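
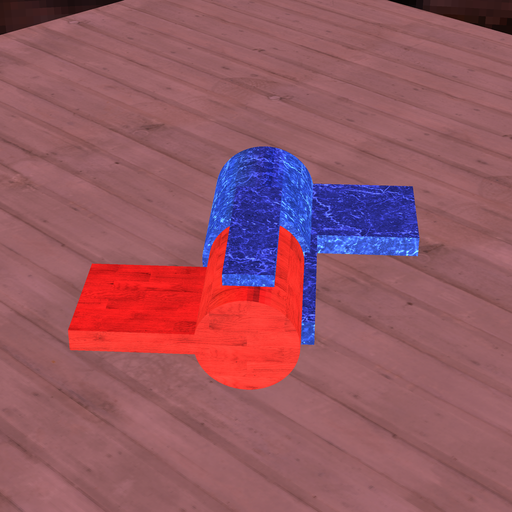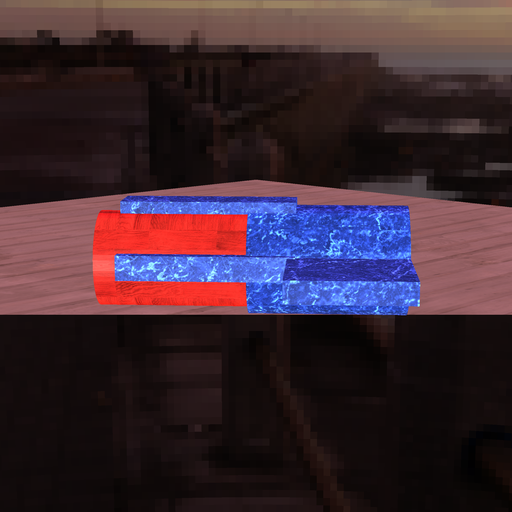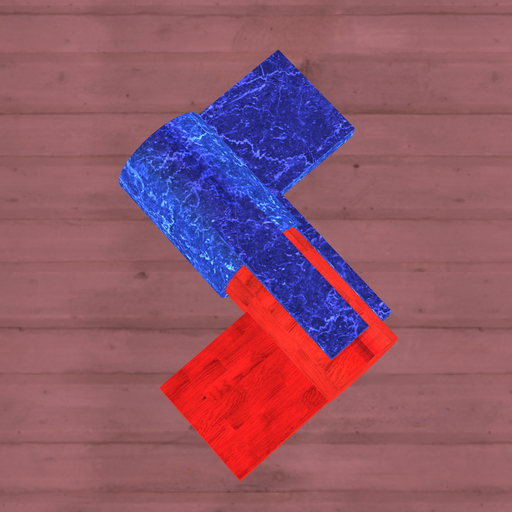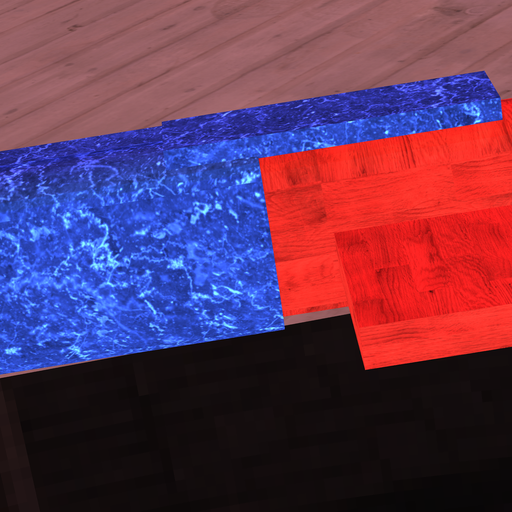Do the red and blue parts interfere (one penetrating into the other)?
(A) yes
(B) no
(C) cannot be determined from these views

(A) yes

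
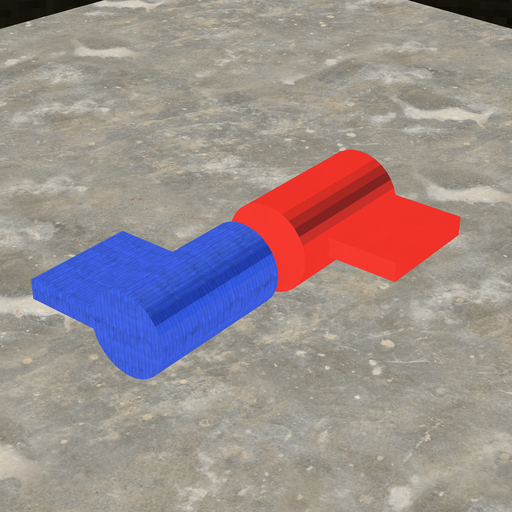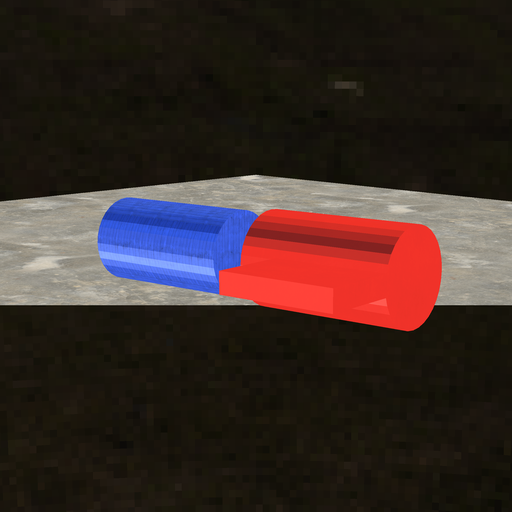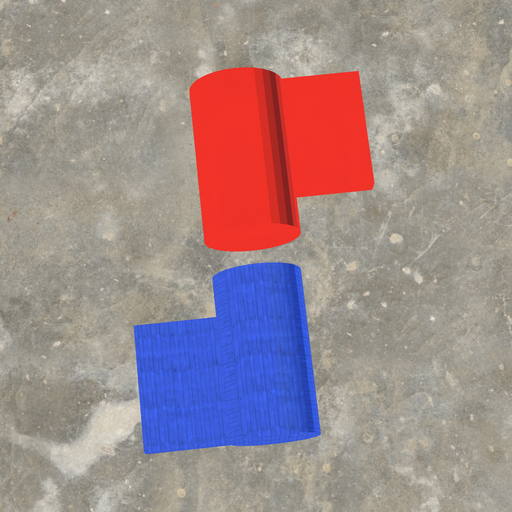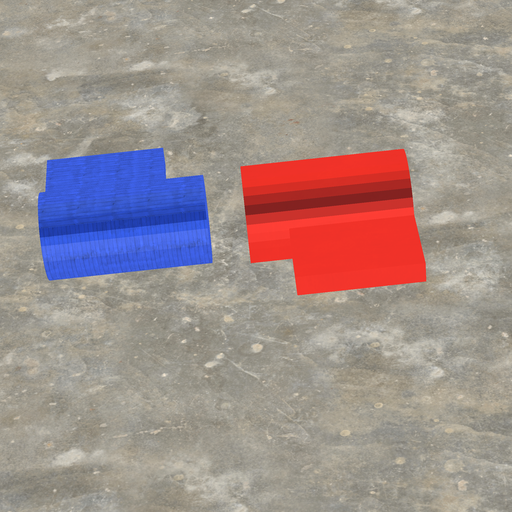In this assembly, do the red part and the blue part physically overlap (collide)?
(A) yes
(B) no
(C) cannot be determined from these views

(B) no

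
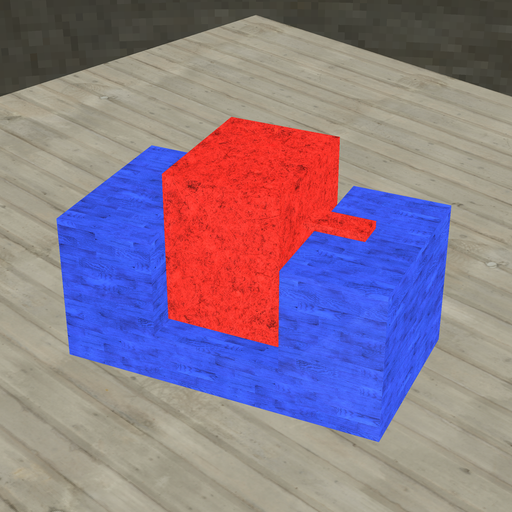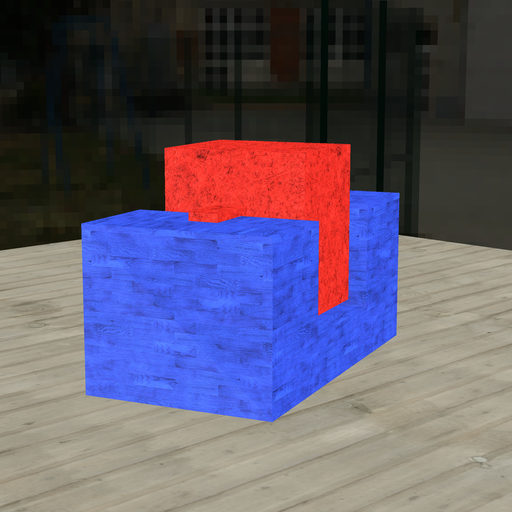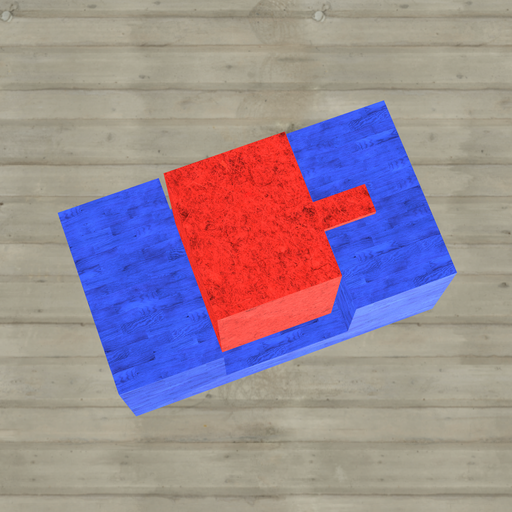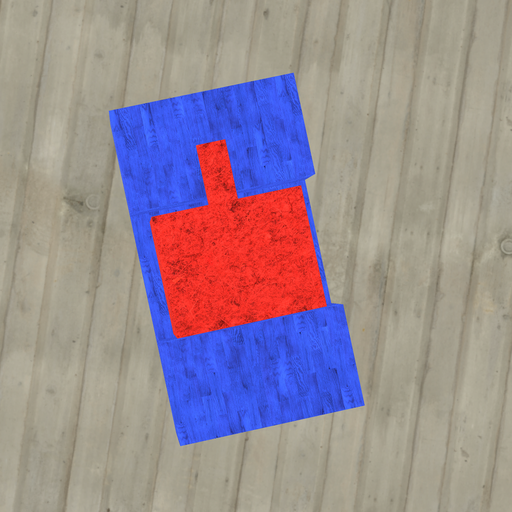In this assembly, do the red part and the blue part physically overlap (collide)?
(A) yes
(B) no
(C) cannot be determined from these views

(B) no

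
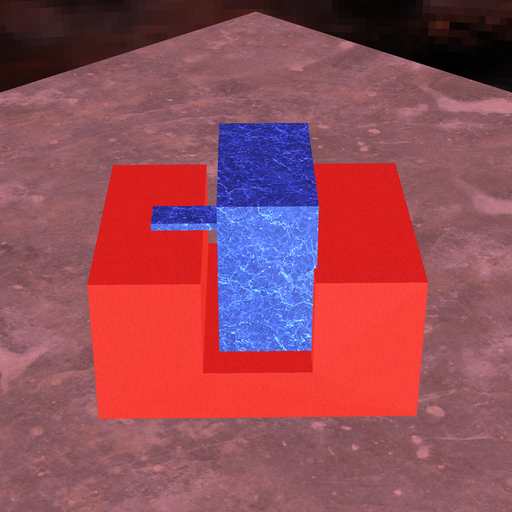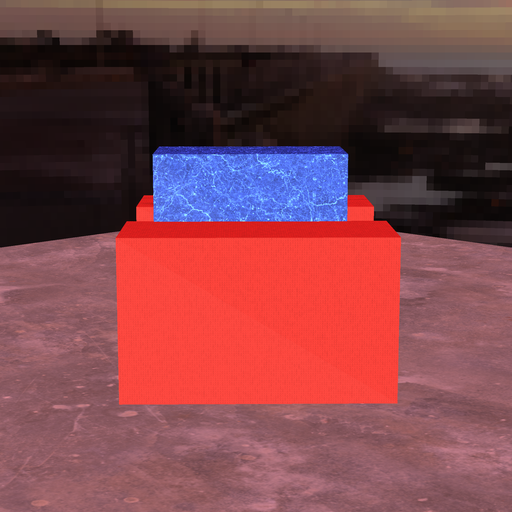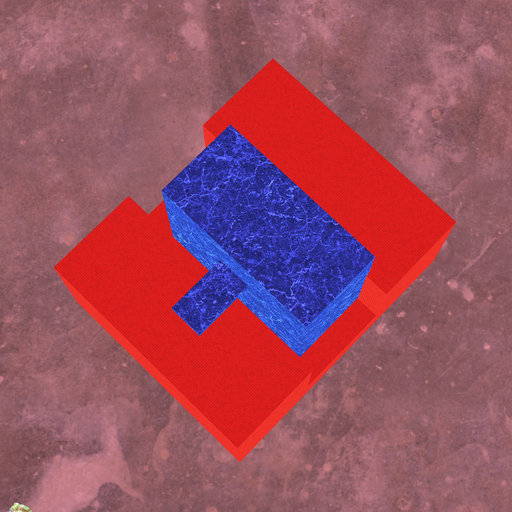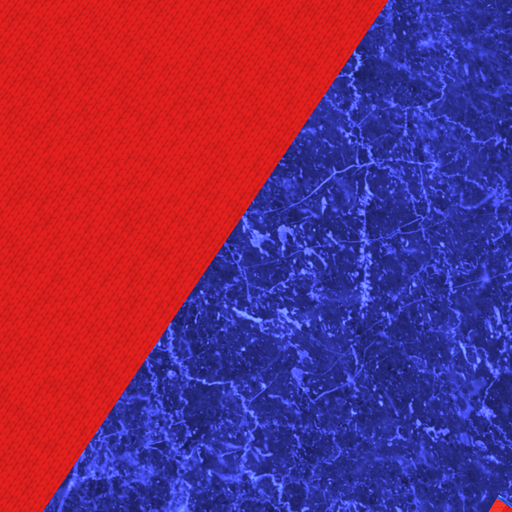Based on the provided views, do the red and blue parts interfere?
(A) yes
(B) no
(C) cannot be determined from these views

(A) yes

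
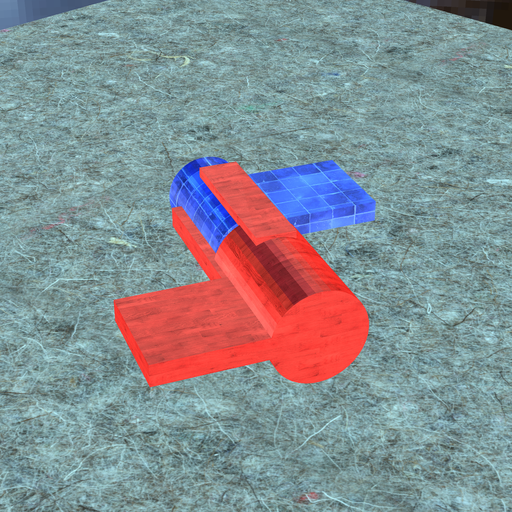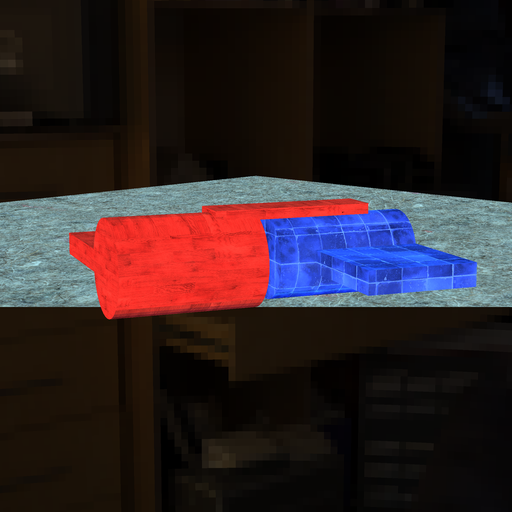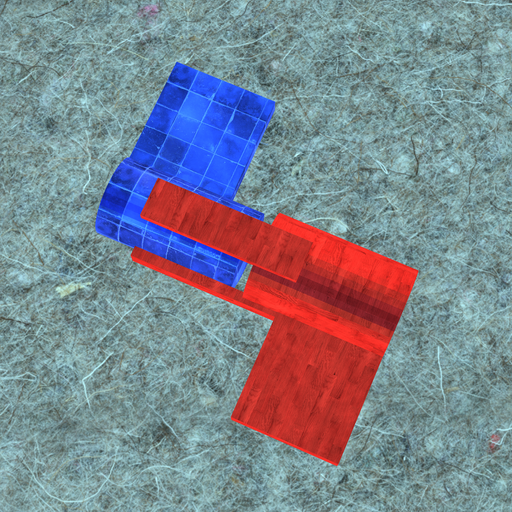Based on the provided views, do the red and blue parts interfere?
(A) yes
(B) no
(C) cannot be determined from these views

(B) no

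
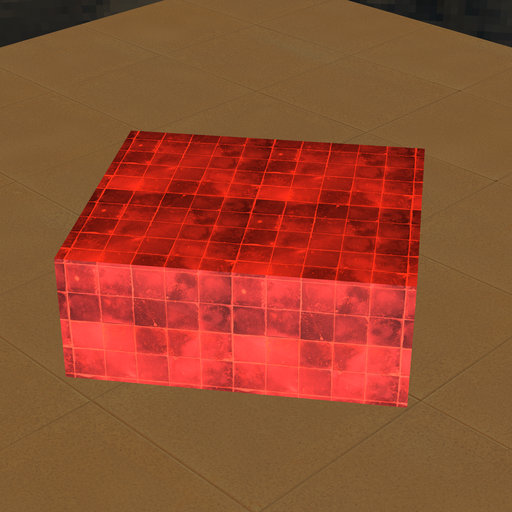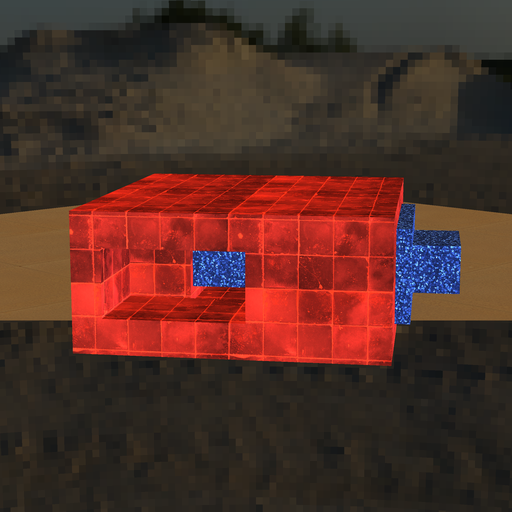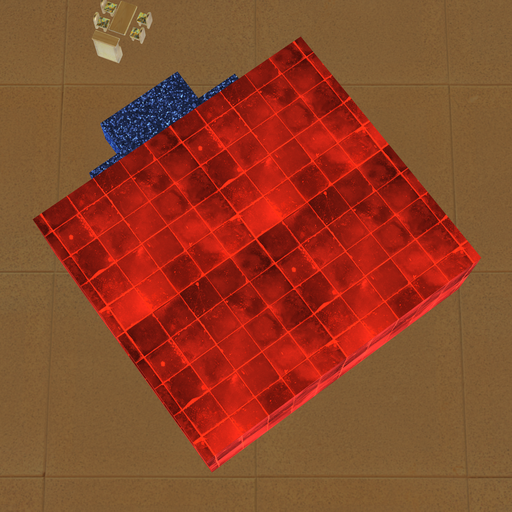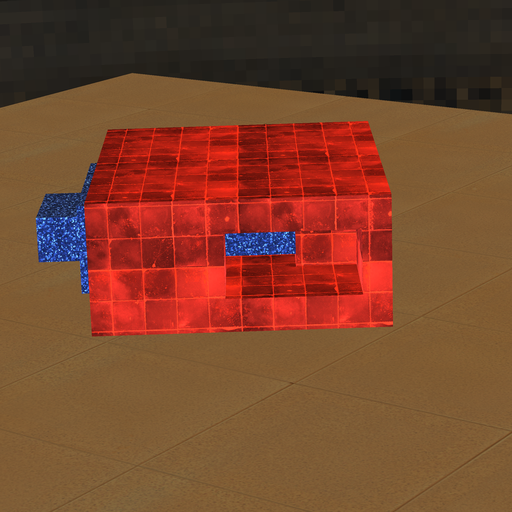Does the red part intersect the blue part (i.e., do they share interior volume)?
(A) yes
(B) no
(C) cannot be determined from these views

(A) yes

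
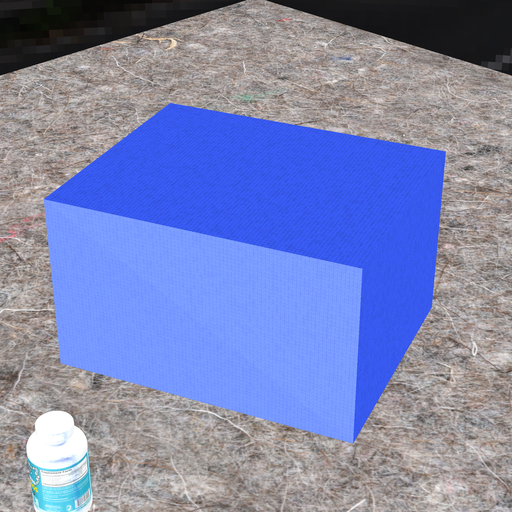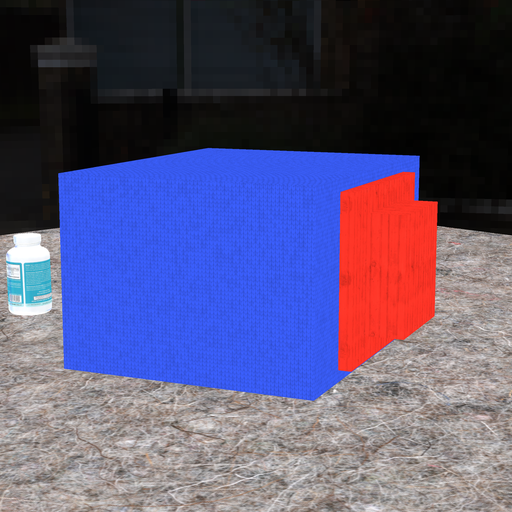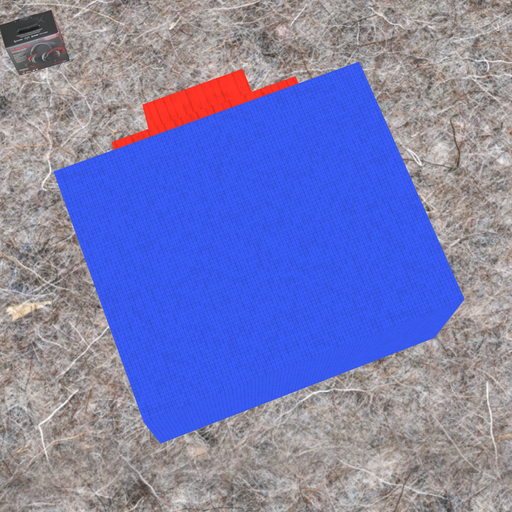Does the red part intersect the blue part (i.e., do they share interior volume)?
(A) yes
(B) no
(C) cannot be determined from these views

(C) cannot be determined from these views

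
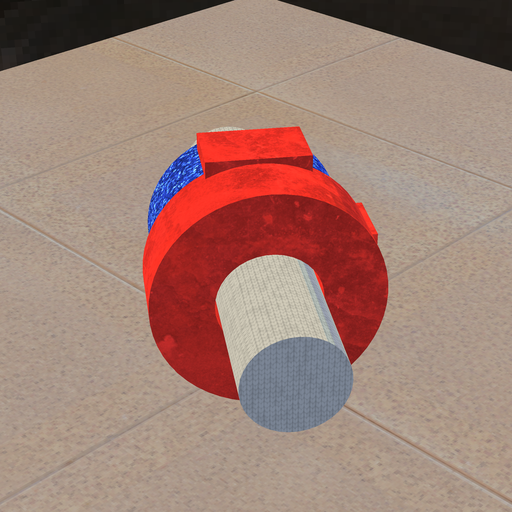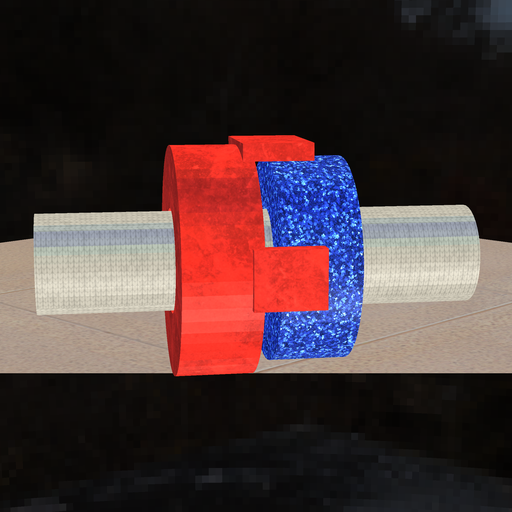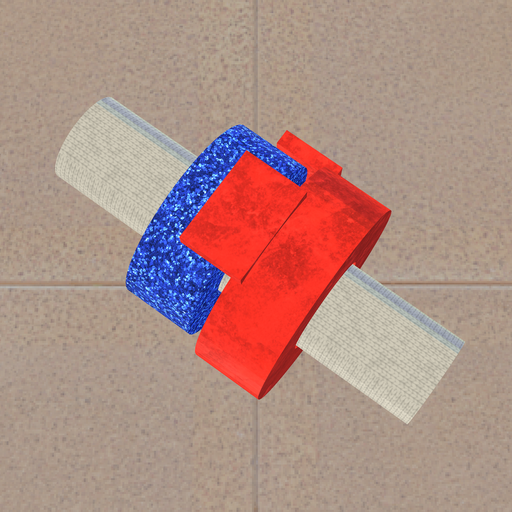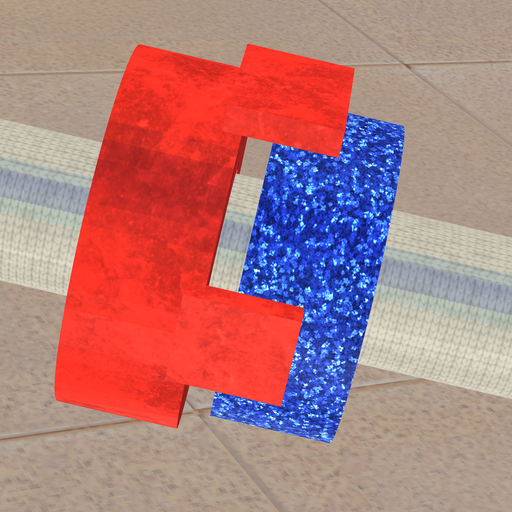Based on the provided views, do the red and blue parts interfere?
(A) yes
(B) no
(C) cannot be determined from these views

(B) no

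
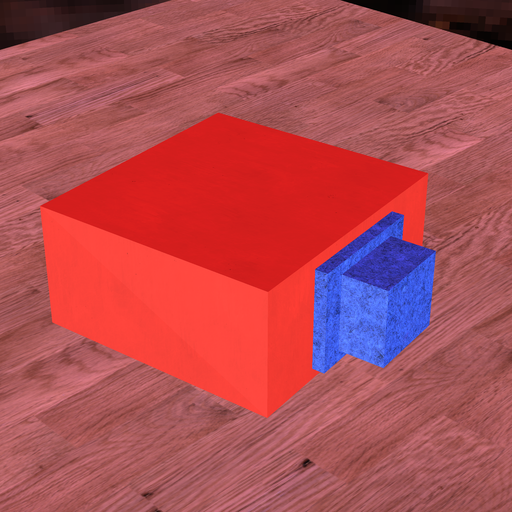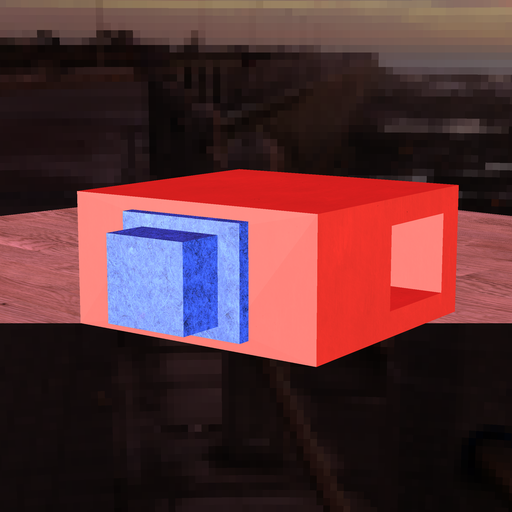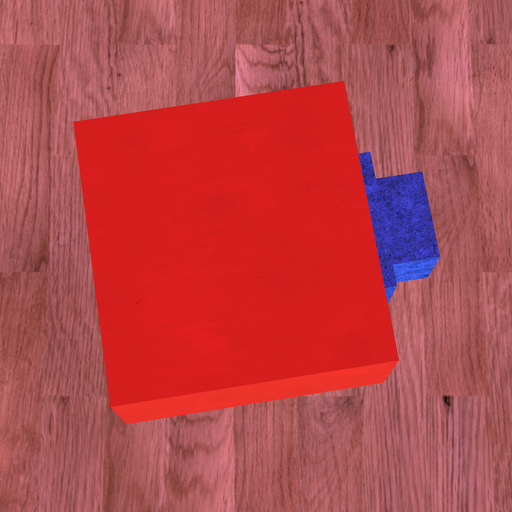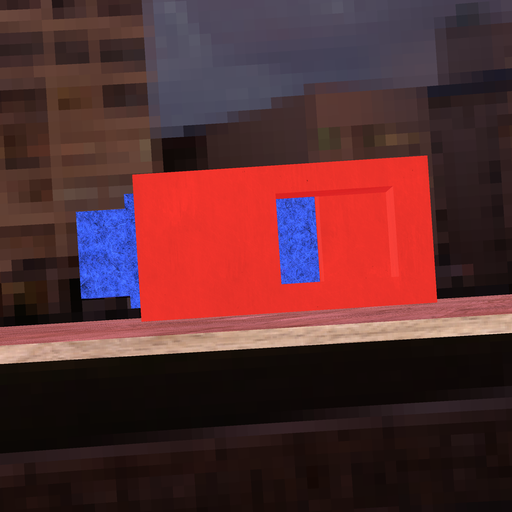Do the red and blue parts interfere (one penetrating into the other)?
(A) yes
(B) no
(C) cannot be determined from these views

(B) no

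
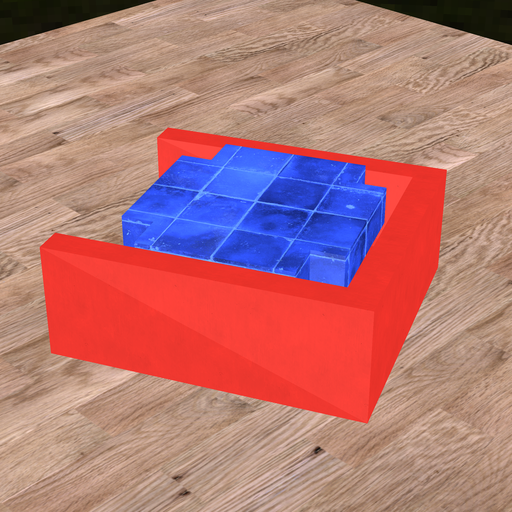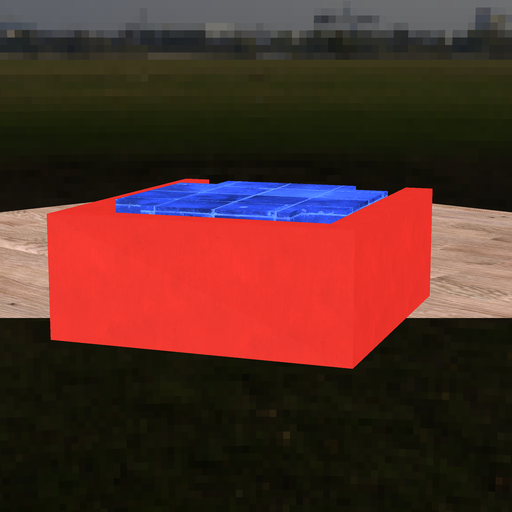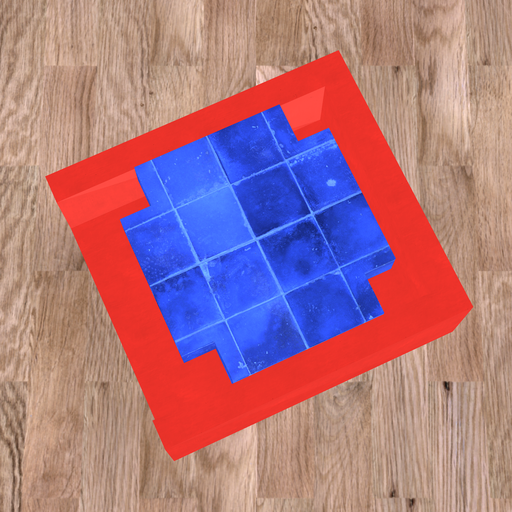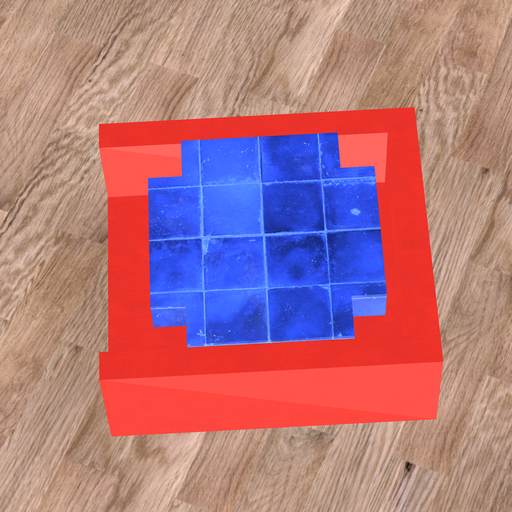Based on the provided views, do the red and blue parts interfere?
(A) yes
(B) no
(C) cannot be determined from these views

(B) no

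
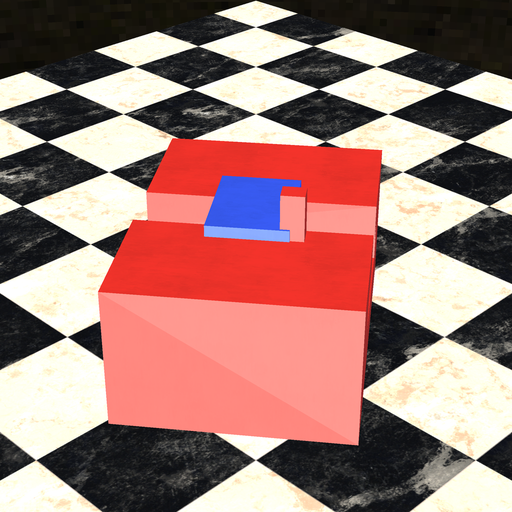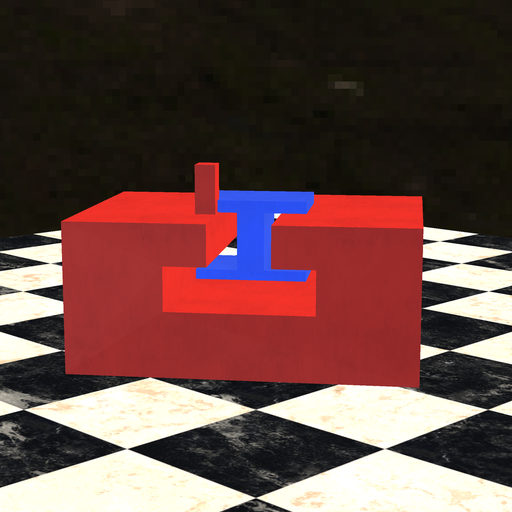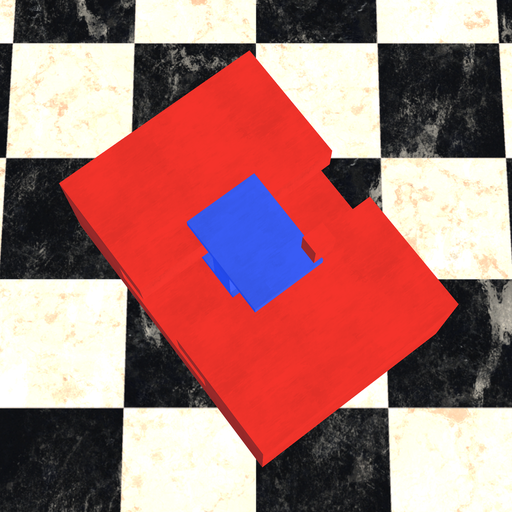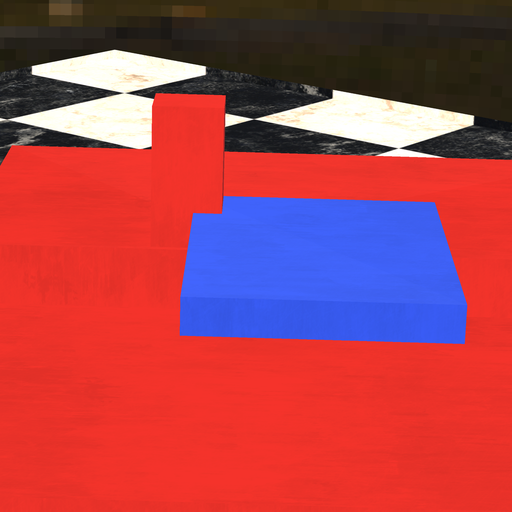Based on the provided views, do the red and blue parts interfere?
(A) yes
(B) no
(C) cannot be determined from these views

(A) yes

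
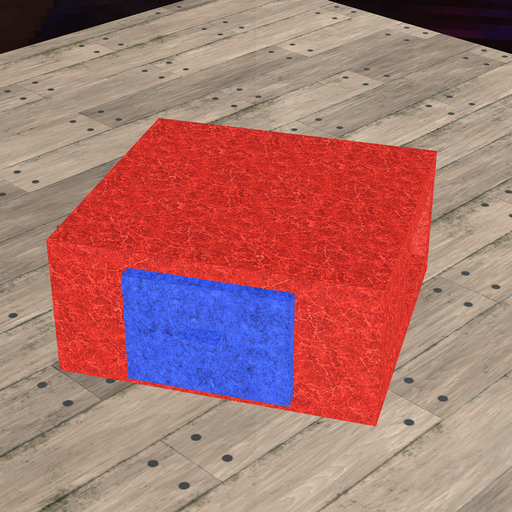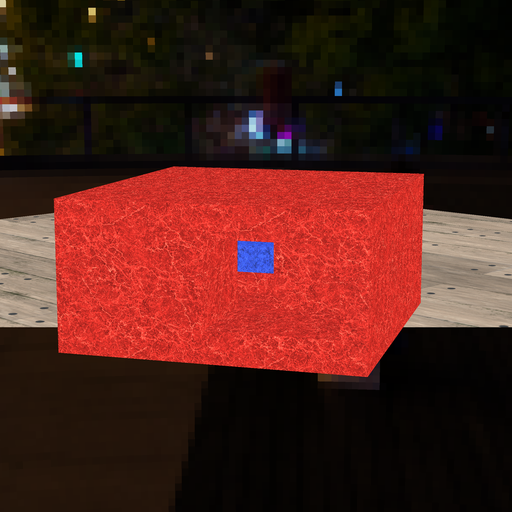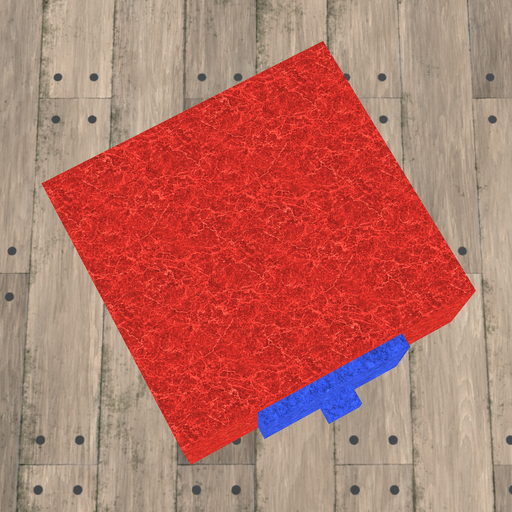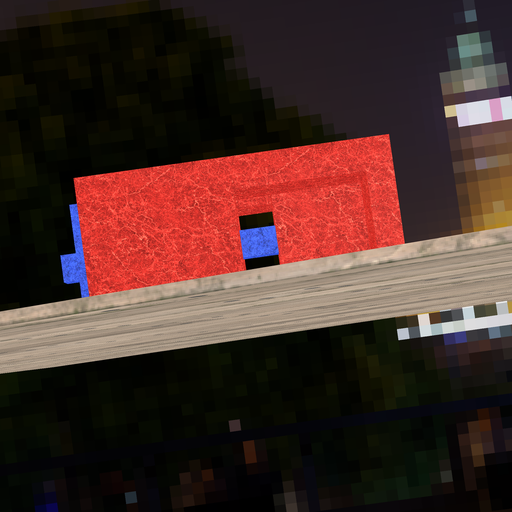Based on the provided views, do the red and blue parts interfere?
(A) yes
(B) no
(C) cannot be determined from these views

(A) yes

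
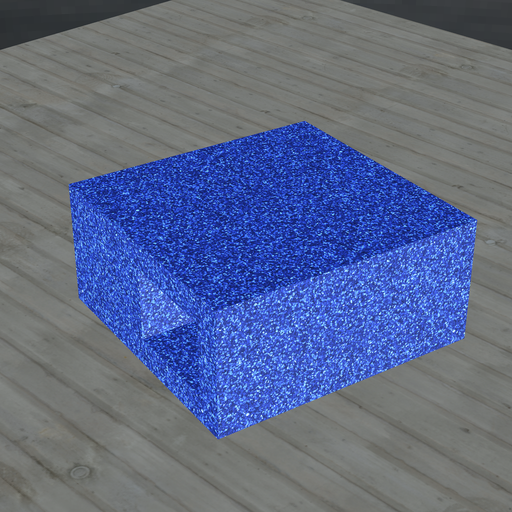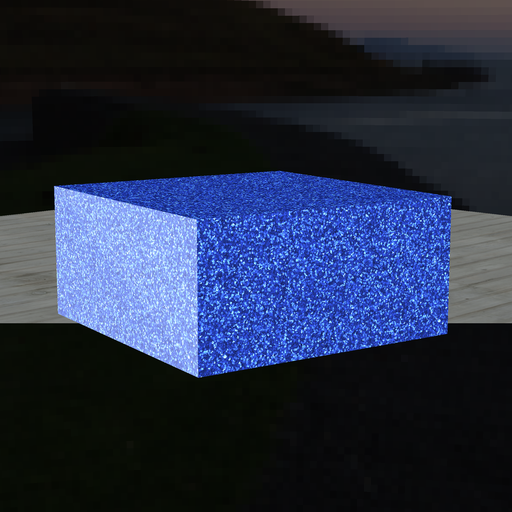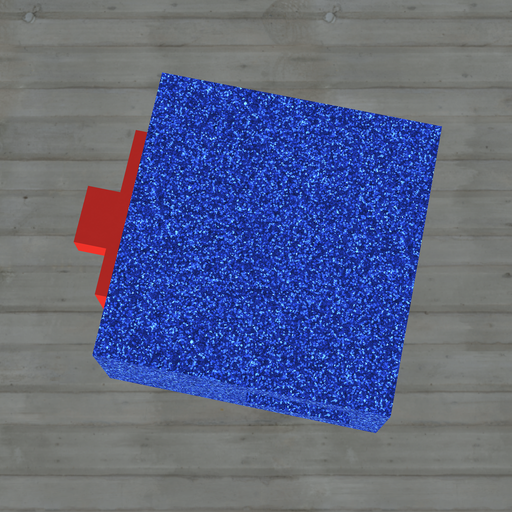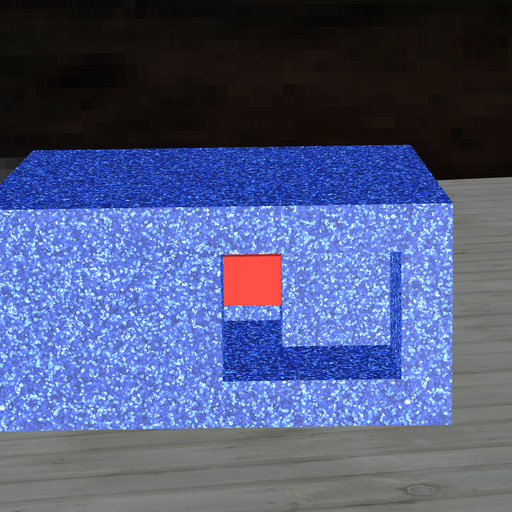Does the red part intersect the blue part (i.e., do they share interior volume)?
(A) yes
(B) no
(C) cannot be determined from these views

(A) yes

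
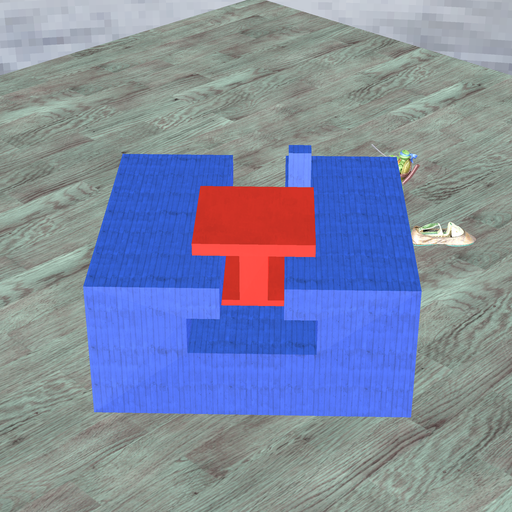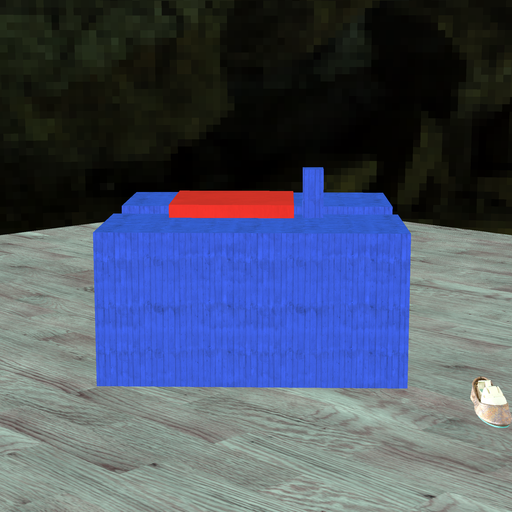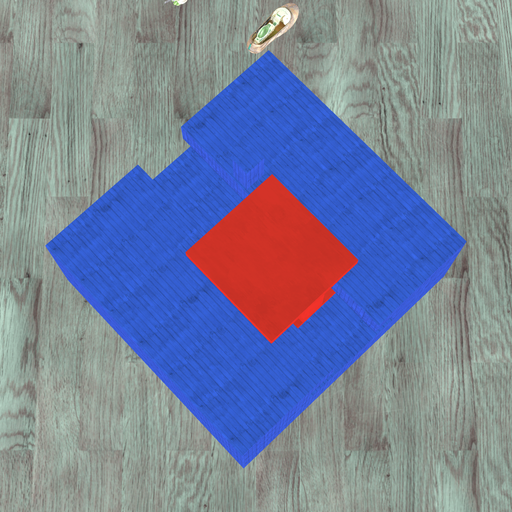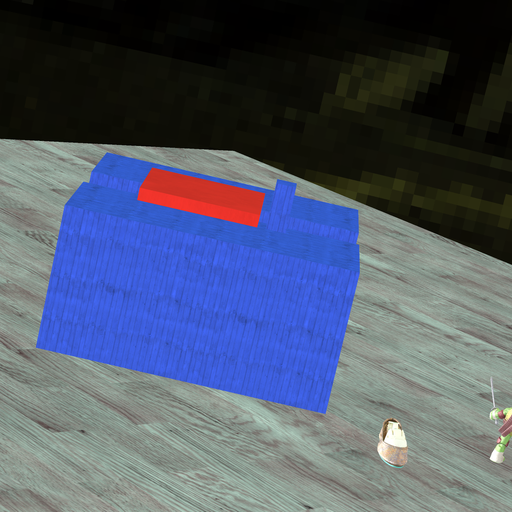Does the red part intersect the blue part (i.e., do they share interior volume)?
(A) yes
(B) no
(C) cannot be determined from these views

(B) no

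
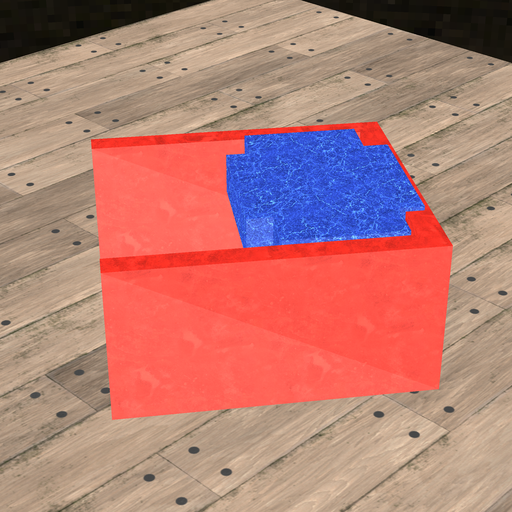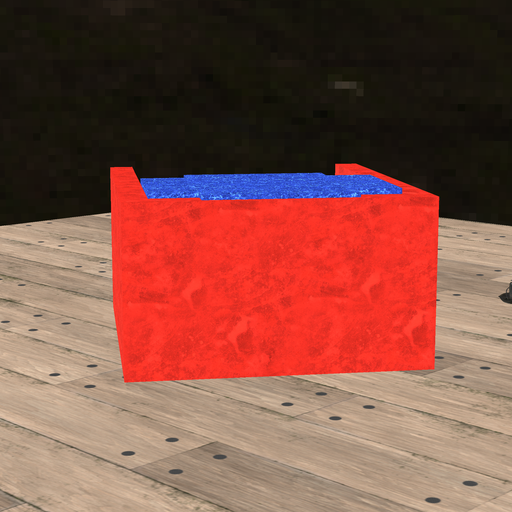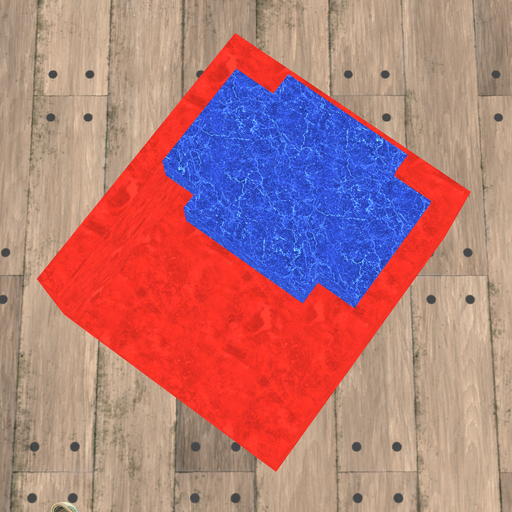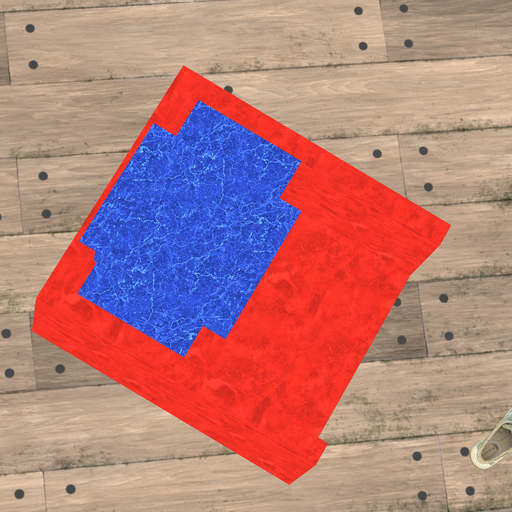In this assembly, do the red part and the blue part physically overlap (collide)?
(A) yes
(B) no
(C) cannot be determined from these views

(A) yes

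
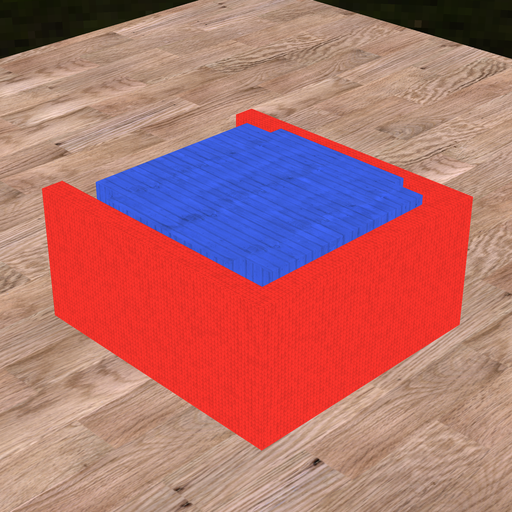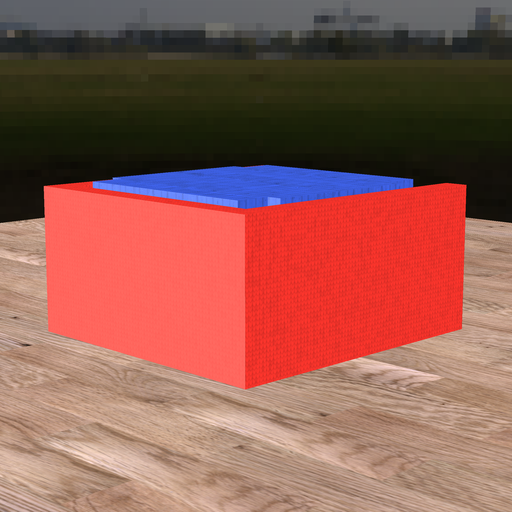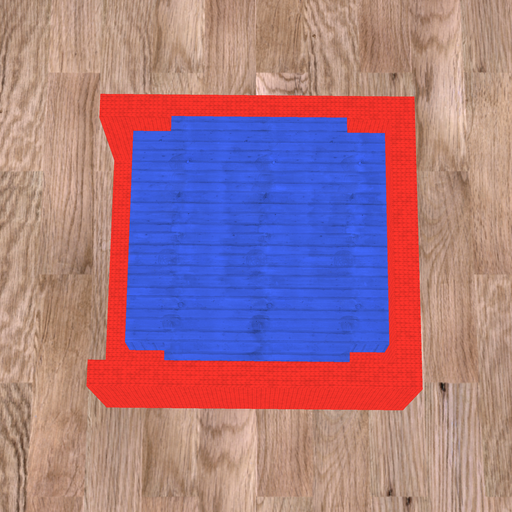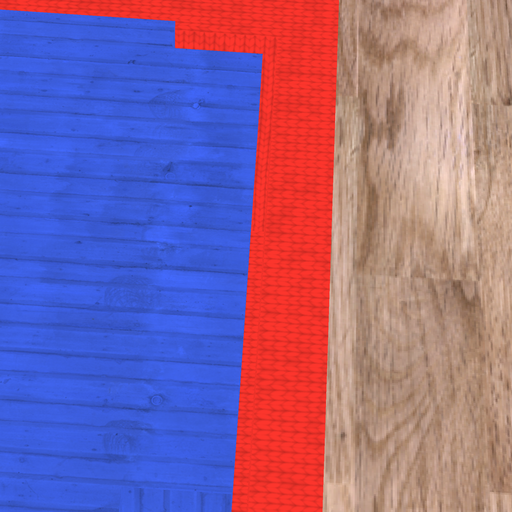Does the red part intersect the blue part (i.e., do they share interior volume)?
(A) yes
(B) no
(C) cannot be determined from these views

(B) no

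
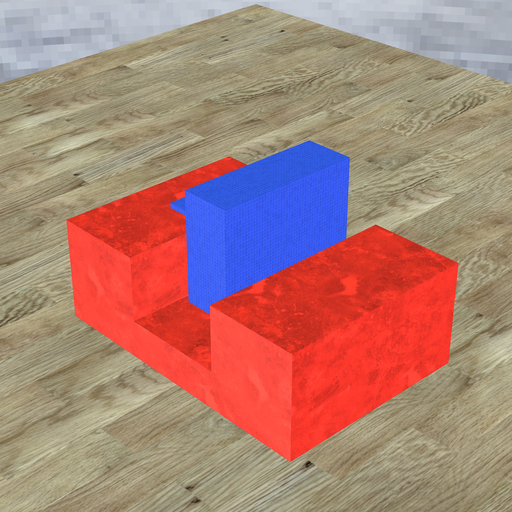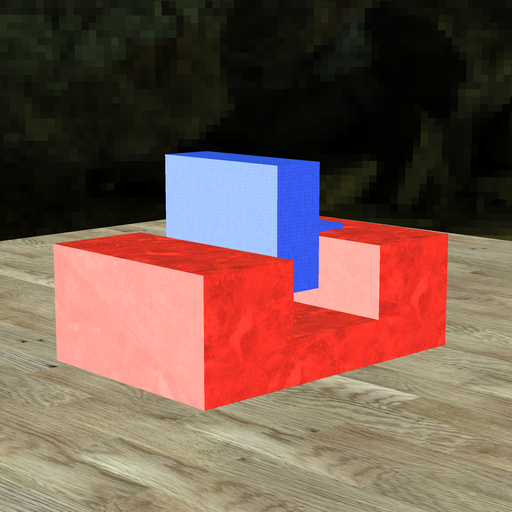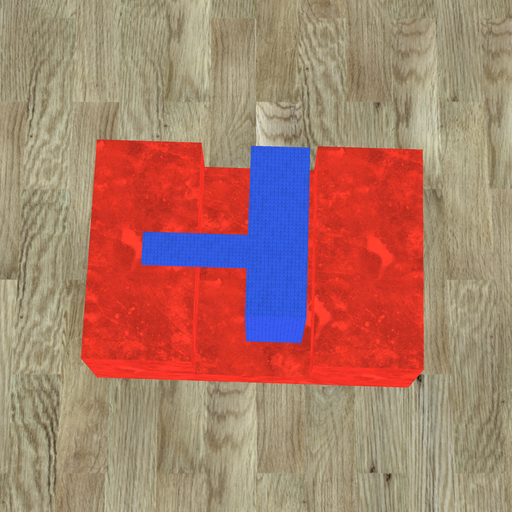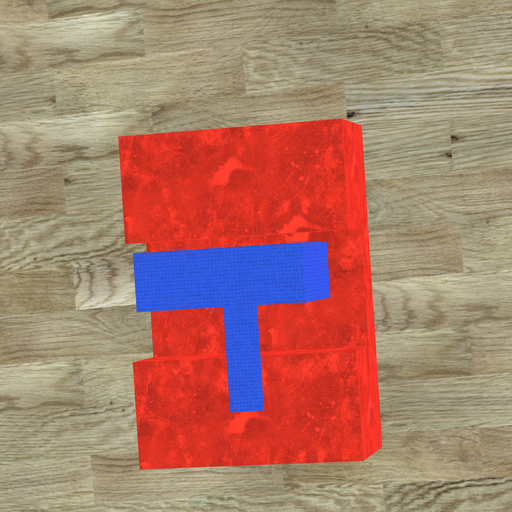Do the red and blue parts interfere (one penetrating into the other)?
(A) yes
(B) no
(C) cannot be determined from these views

(B) no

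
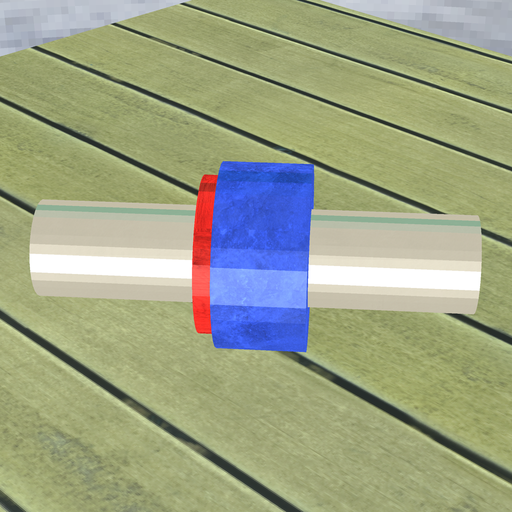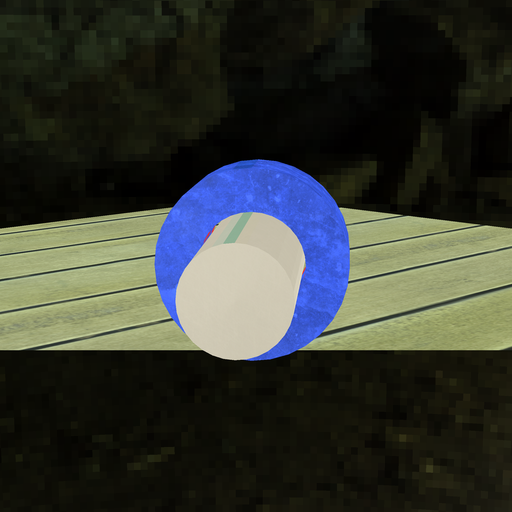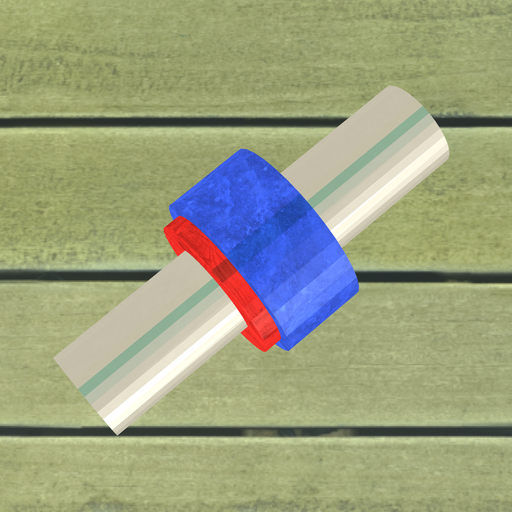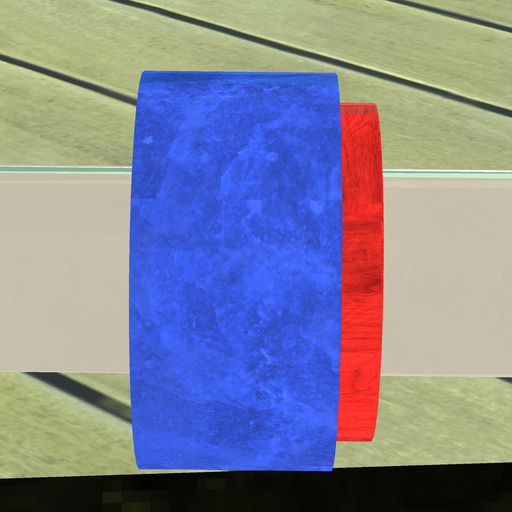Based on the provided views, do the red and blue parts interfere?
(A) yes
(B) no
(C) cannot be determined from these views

(A) yes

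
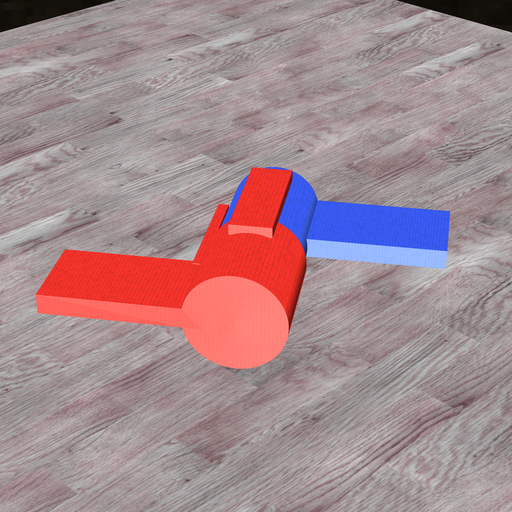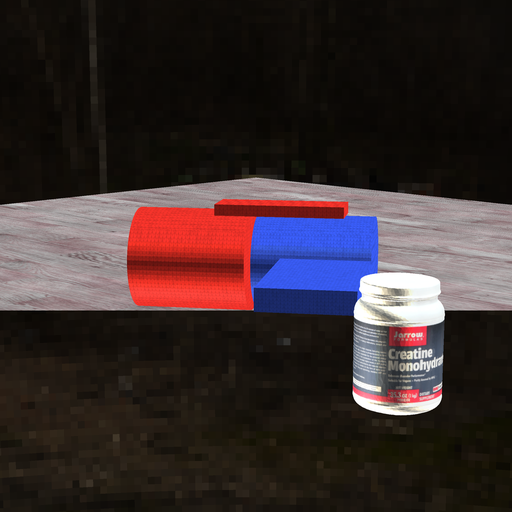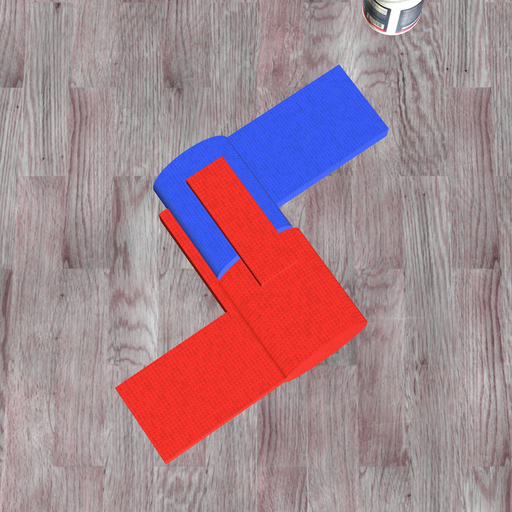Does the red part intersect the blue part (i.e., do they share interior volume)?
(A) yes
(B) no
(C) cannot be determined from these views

(B) no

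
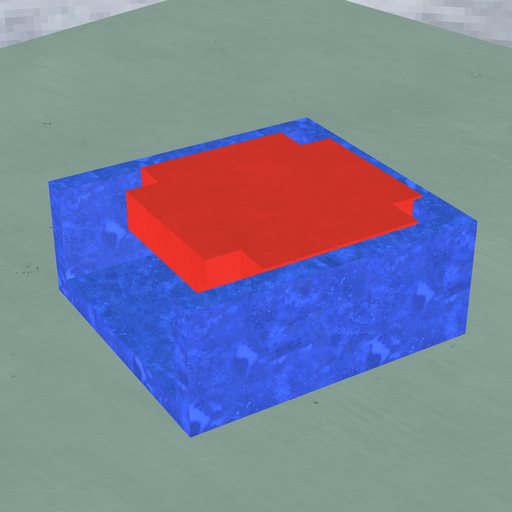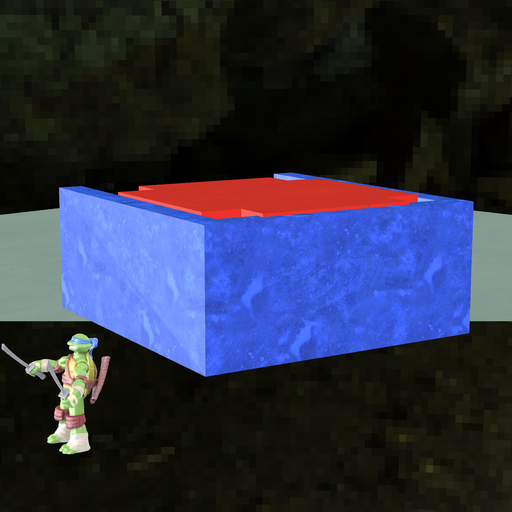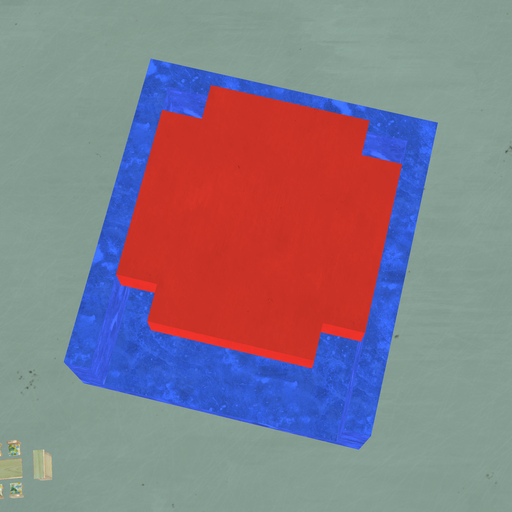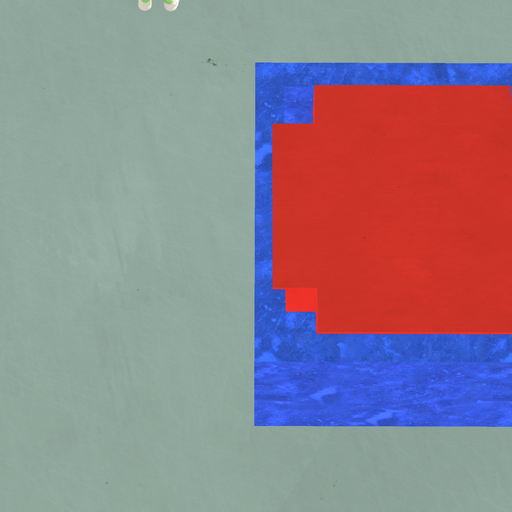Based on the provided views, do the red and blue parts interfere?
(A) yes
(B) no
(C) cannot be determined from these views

(A) yes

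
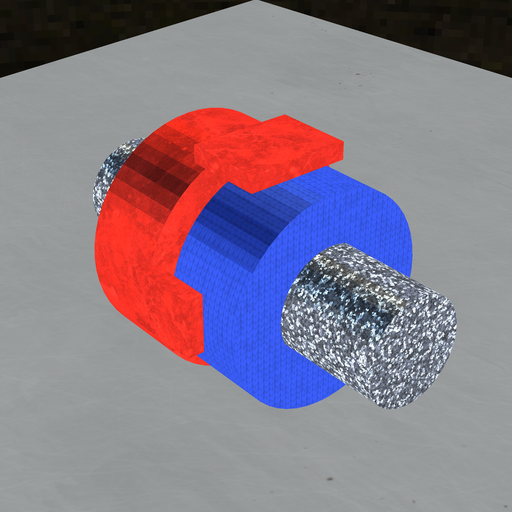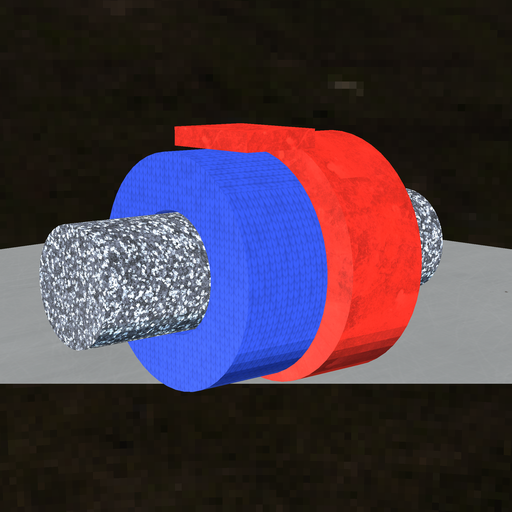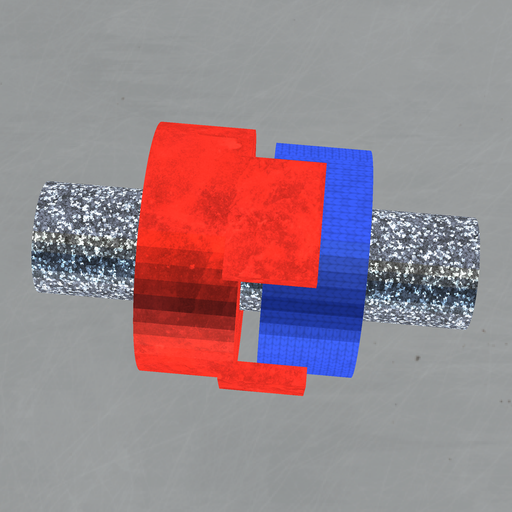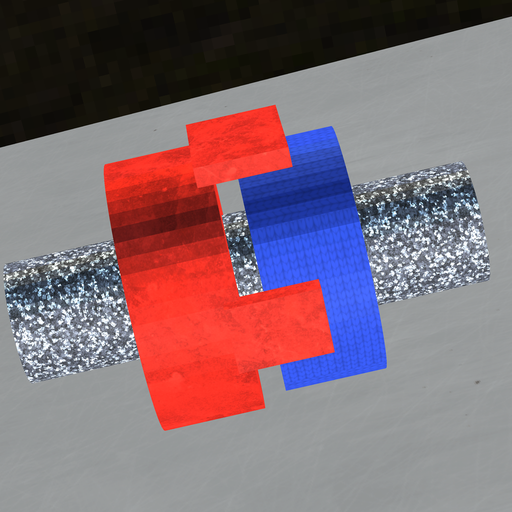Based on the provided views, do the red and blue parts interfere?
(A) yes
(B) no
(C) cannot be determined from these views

(B) no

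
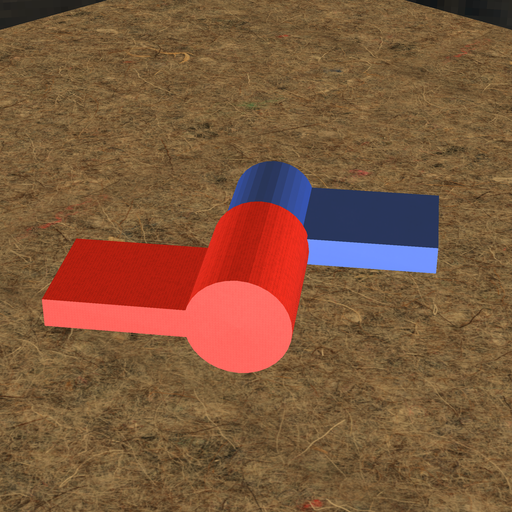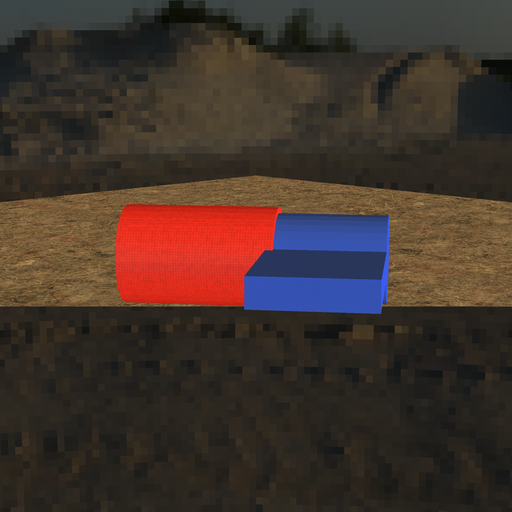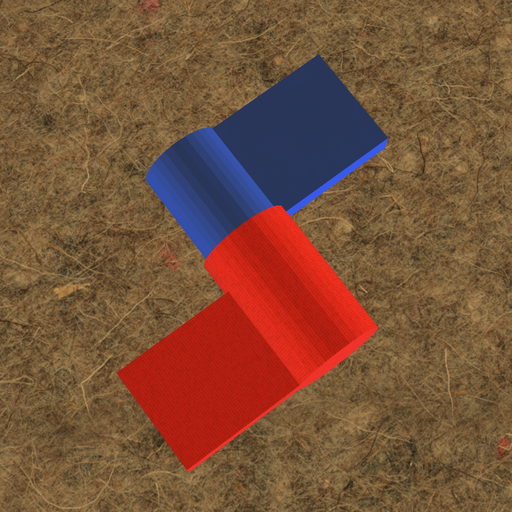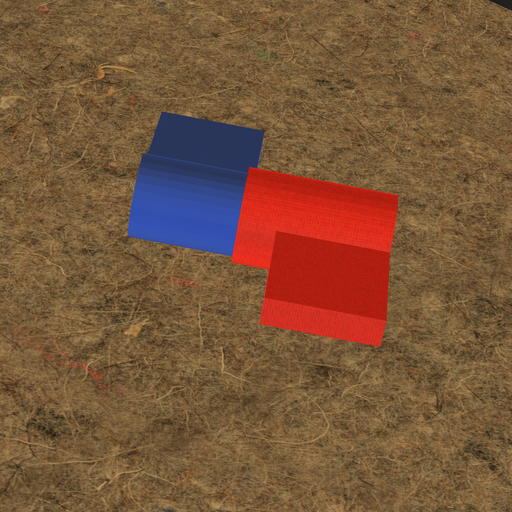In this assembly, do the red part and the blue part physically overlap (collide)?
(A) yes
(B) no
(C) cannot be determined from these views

(A) yes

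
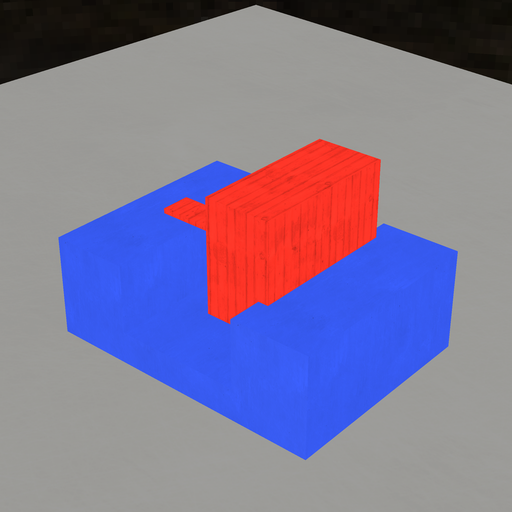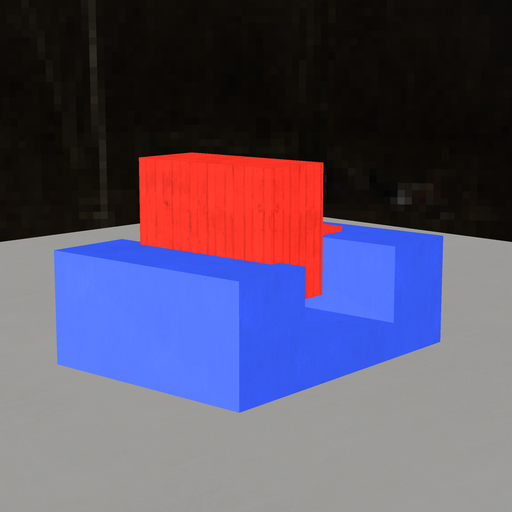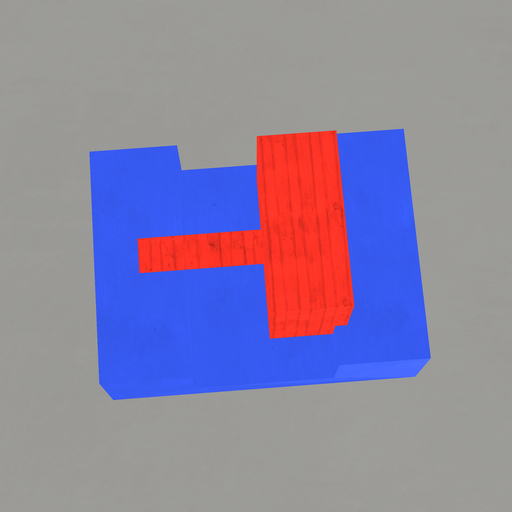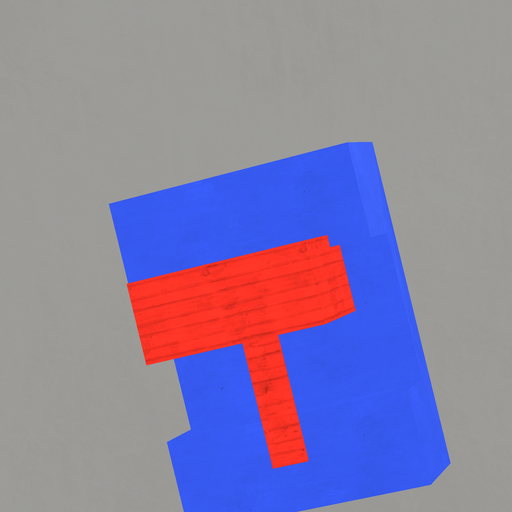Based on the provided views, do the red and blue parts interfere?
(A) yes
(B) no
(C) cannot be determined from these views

(A) yes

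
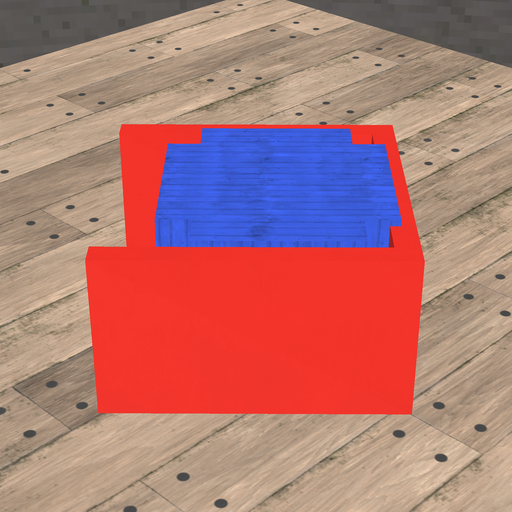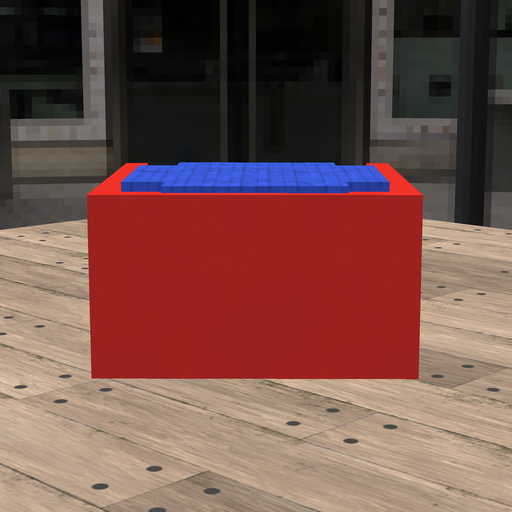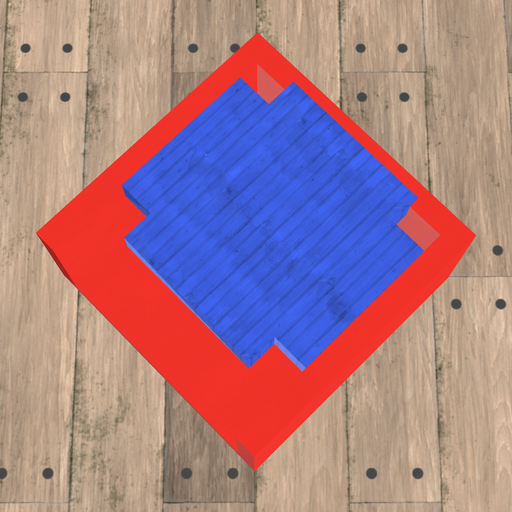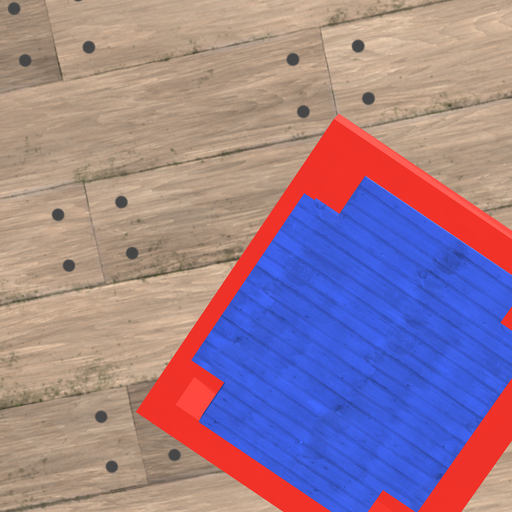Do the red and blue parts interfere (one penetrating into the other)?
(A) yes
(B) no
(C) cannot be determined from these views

(A) yes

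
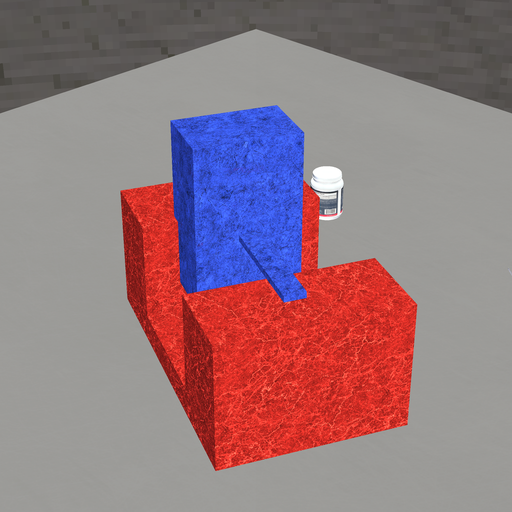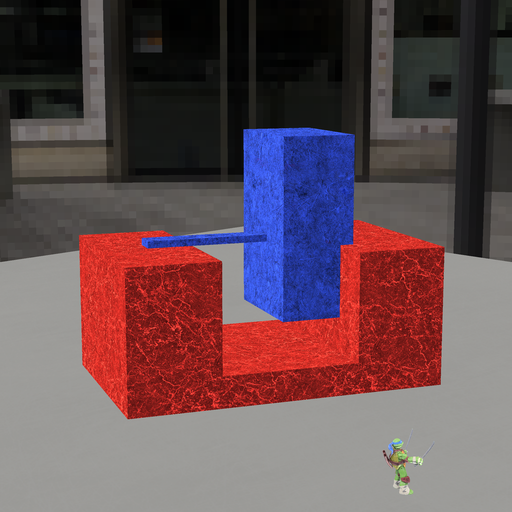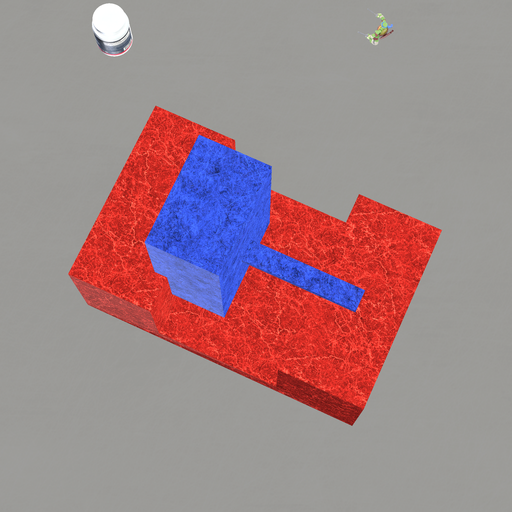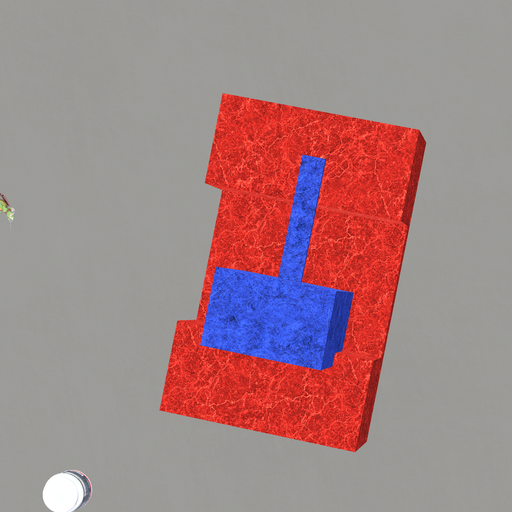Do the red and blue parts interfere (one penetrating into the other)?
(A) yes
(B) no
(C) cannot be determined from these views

(A) yes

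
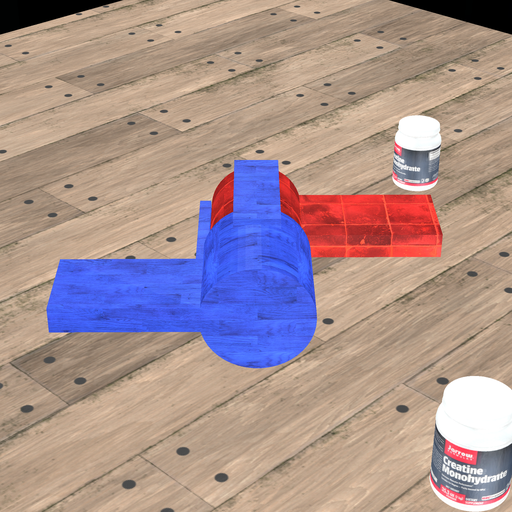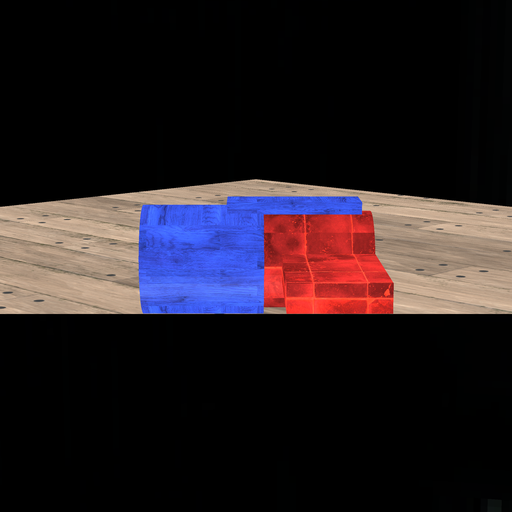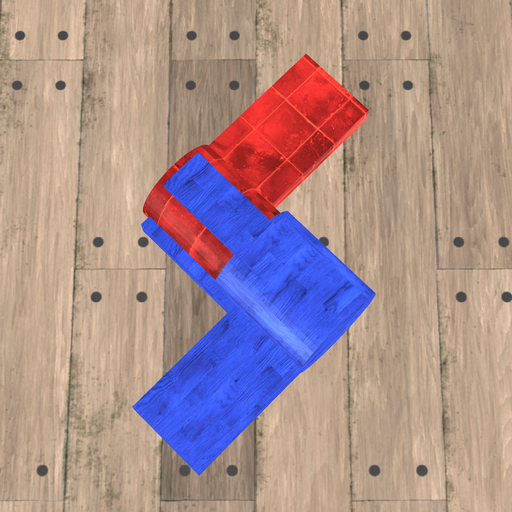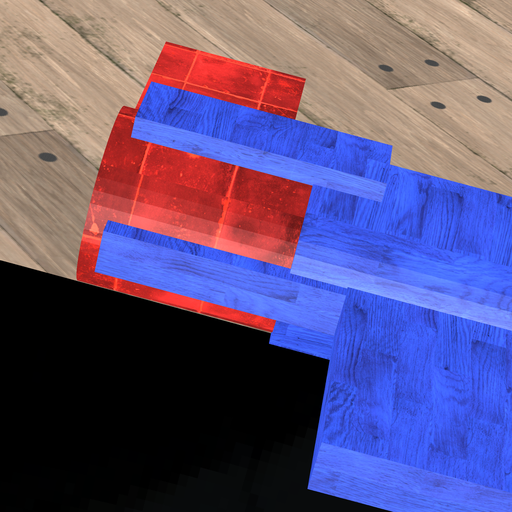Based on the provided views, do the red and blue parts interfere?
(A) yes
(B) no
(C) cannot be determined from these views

(A) yes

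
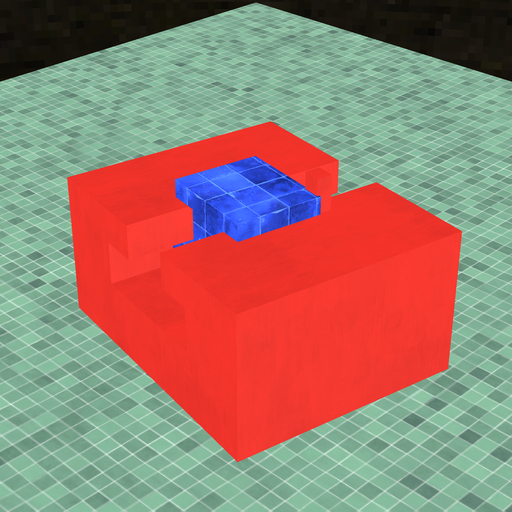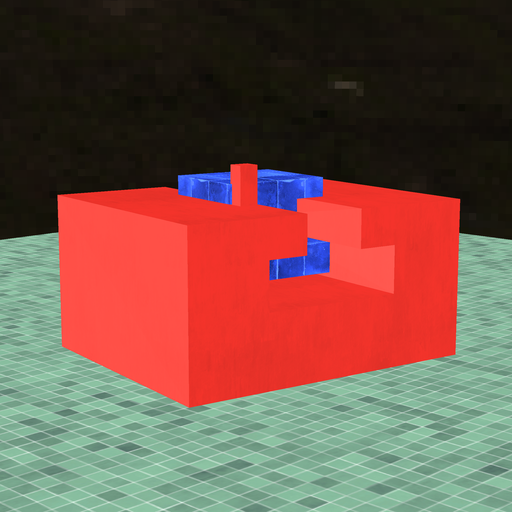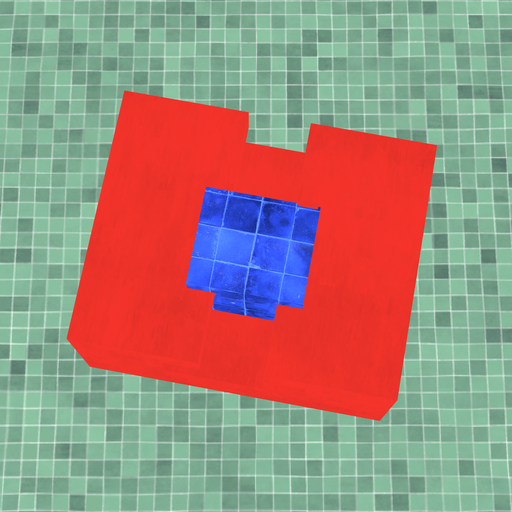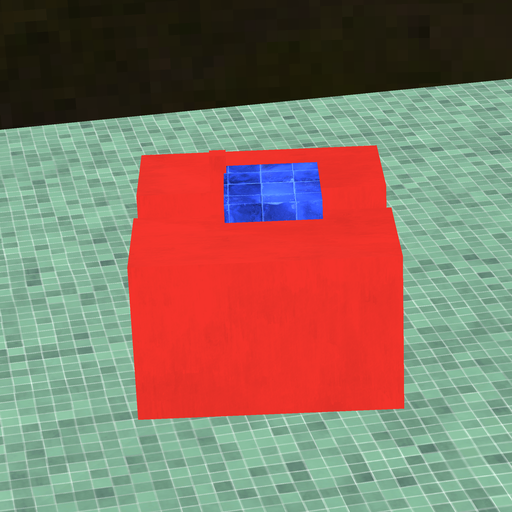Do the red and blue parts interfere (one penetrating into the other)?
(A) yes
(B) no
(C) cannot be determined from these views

(A) yes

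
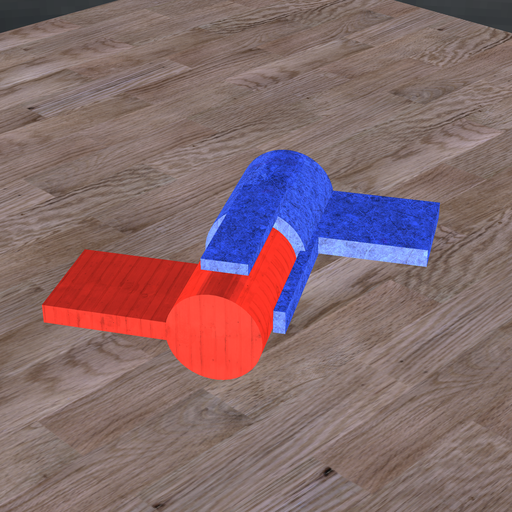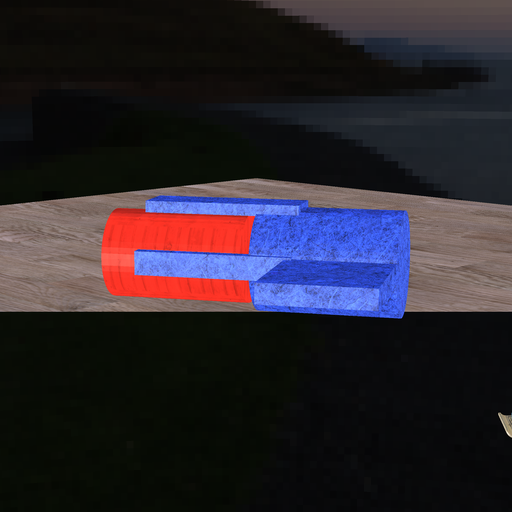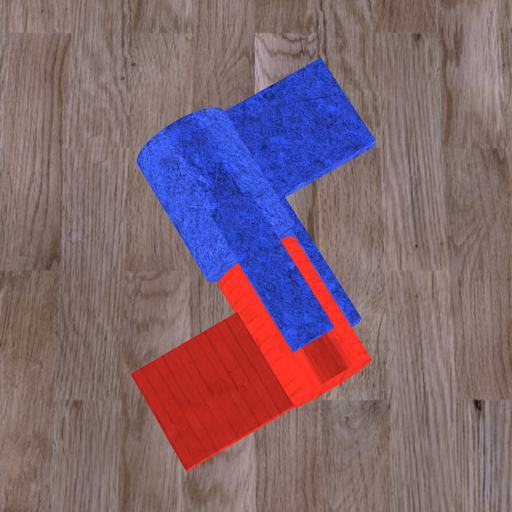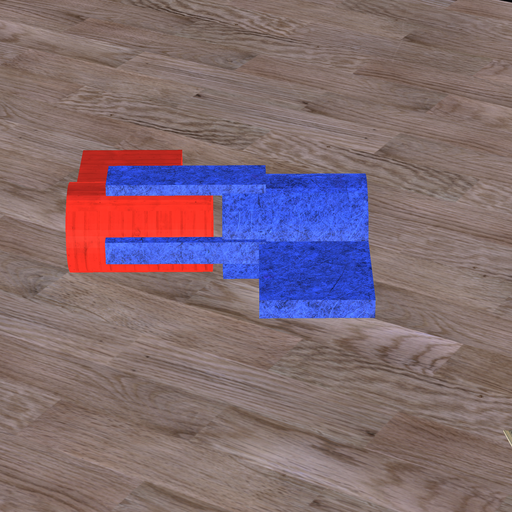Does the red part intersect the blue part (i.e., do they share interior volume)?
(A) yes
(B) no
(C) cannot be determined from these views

(B) no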